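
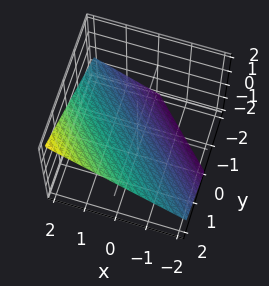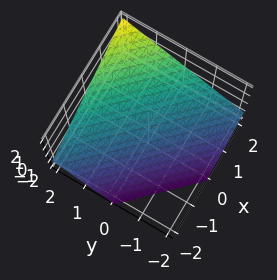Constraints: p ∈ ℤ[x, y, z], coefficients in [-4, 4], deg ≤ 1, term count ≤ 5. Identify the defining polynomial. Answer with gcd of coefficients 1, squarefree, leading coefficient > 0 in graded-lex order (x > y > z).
2*x + 2*y - 3*z - 2

The degree is 1 — the surface is flat (a plane).
From the visible intercepts: one x-axis crossing is at x = 1; it crosses the y-axis at the gridline y = 1.
Assembling these constraints gives the stated polynomial.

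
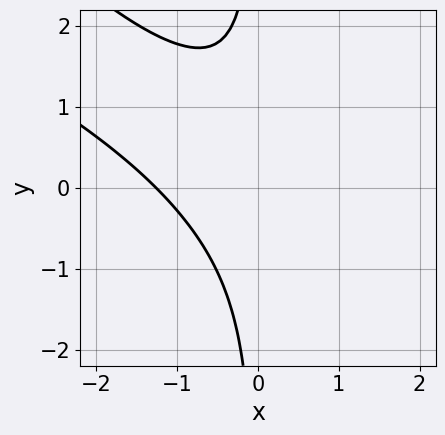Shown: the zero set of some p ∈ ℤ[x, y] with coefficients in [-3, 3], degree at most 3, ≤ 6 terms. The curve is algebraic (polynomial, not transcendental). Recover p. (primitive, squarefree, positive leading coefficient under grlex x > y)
x^3 + 3*x^2*y + 2*x*y^2 + 2

1. deg p = 3. A generic line meets the curve in up to 3 points.
2. From the visible intercepts: the curve avoids every integer y-axis point in the box.
3. Fitting integer coefficients to these (and the overall shape) gives p.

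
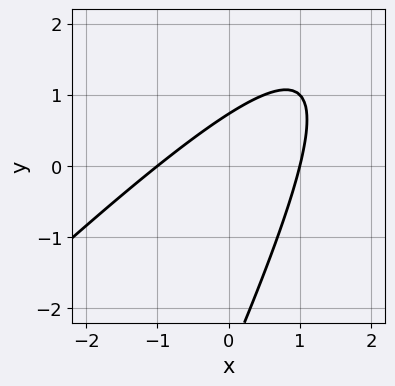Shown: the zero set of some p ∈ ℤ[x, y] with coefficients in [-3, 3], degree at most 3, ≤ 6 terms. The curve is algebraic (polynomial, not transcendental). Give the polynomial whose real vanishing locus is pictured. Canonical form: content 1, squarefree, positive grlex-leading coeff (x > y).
First, degree: a generic line meets the curve in up to 2 points, so deg p = 2.
Then, against the integer gridlines: among the integer gridlines, it crosses the x-axis at x ∈ {-1, 1}.
Finally, matching integer coefficients to the picture gives p.

2*x^2 - 3*x*y + y^2 + 2*y - 2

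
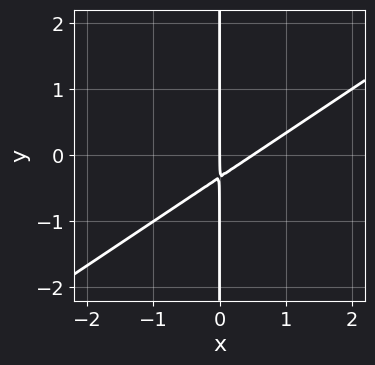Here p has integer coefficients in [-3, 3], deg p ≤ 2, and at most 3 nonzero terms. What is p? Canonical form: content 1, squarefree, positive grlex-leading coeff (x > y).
The degree is 2 — a generic line meets the curve in up to 2 points.
Reading off the gridlines: it meets the x-axis at x = 0 (among the integer gridlines); every point of the y-axis in the box is on the curve.
Fitting integer coefficients to these (and the overall shape) gives p.

2*x^2 - 3*x*y - x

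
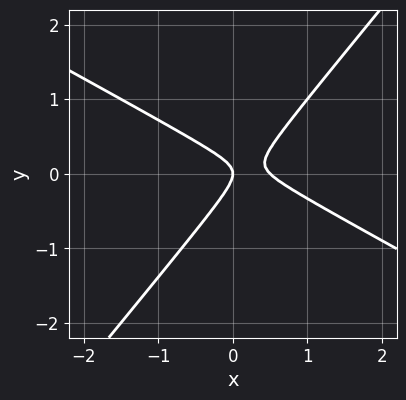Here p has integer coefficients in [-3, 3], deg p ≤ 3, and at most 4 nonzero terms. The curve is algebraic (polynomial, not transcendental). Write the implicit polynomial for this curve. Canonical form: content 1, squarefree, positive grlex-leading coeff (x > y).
2*x^2 + 2*x*y - 3*y^2 - x

(a) The degree is 2 — the shape is more complex than any degree-1 curve.
(b) Checking where it meets the axes: one y-axis crossing is at y = 0; it meets the x-axis at x = 0 (among the integer gridlines).
(c) These observations pin down the coefficients.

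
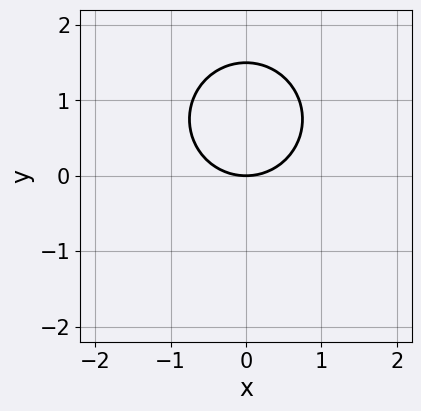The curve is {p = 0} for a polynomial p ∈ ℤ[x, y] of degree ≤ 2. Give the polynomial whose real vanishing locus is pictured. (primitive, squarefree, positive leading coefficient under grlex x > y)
2*x^2 + 2*y^2 - 3*y

First, the degree is 2 — the shape is more complex than any degree-1 curve.
Next, symmetries: mirror symmetry x ↦ −x ⇒ only even powers of x.
Then, from the visible intercepts: it meets the x-axis at x = 0 (among the integer gridlines); it crosses the y-axis at the gridline y = 0.
Finally, the integer polynomial consistent with all of this is the stated p.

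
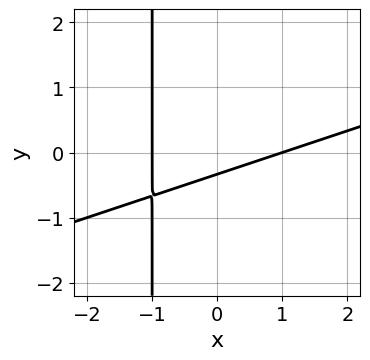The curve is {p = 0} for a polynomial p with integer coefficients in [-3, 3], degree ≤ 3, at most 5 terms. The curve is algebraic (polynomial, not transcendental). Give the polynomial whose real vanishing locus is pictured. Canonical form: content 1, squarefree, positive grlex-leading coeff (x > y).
x^2 - 3*x*y - 3*y - 1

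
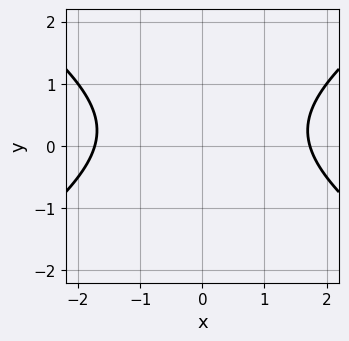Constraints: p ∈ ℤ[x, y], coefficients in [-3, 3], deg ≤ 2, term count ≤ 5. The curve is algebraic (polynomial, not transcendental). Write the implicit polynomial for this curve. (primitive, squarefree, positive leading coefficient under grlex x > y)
x^2 - 2*y^2 + y - 3

First, the degree is 2 — the shape is more complex than any degree-1 curve.
Next, symmetries: mirror symmetry x ↦ −x ⇒ only even powers of x.
Then, checking where it meets the axes: the curve avoids every integer y-axis point in the box.
Finally, the integer polynomial consistent with all of this is the stated p.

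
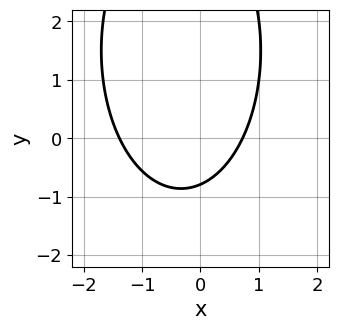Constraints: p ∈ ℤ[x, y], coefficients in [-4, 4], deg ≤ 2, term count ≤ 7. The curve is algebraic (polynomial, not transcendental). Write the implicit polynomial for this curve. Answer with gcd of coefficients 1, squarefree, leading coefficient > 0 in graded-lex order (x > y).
(a) deg p = 2.
(b) Putting this together gives p.

3*x^2 + y^2 + 2*x - 3*y - 3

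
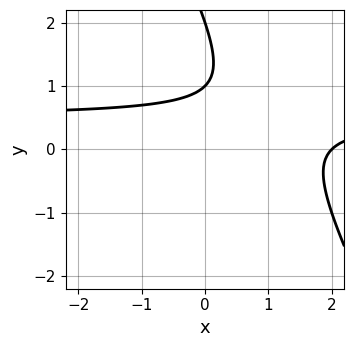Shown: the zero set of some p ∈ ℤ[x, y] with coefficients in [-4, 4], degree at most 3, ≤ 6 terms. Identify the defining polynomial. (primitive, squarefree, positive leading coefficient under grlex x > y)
The degree is 2 — the shape is more complex than any degree-1 curve.
Against the integer gridlines: among the integer gridlines, it crosses the y-axis at y ∈ {1, 2}; one x-axis crossing is at x = 2.
The integer polynomial consistent with all of this is the stated p.

2*x*y + y^2 - x - 3*y + 2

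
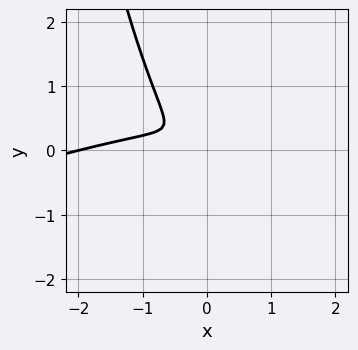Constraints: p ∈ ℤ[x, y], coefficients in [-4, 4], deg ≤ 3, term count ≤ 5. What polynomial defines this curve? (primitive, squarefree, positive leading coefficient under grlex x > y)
(a) Degree: the shape is more complex than any degree-2 curve, so deg p = 3.
(b) From the axis intercepts and sections: it crosses the x-axis at the gridline x = -2.
(c) These observations pin down the coefficients.

x^3 - 3*x^2*y + 2*x^2 + 2*x*y + 3*y^2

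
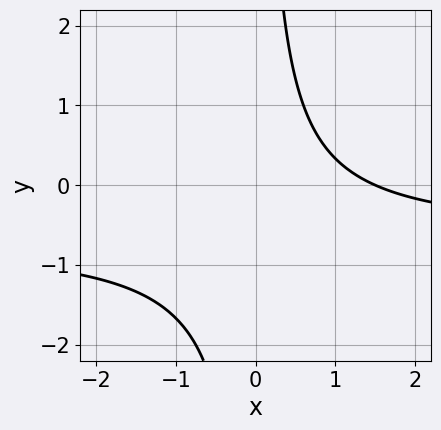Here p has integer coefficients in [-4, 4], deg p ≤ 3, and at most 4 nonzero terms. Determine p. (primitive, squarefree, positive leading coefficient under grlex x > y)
3*x*y + 2*x - 3

First, degree: a generic line meets the curve in up to 2 points, so deg p = 2.
Then, observable constraints: no y-intercept at any integer in the box.
Finally, the integer polynomial consistent with all of this is the stated p.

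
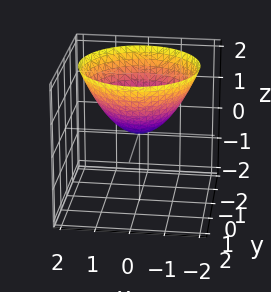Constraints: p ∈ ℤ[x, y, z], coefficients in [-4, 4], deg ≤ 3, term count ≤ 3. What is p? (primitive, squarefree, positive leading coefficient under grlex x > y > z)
2*x^2 + 2*y^2 - 3*z

1. Degree: a paraboloid; a quadric, so deg p = 2.
2. Symmetries: every cross-section ⟂ z is a circle, so x, y appear only via x² + y².
3. From the visible intercepts: it meets the y-axis at y = 0 (among the integer gridlines); it crosses the z-axis at the gridline z = 0; one x-axis crossing is at x = 0.
4. Fitting integer coefficients to these (and the overall shape) gives p.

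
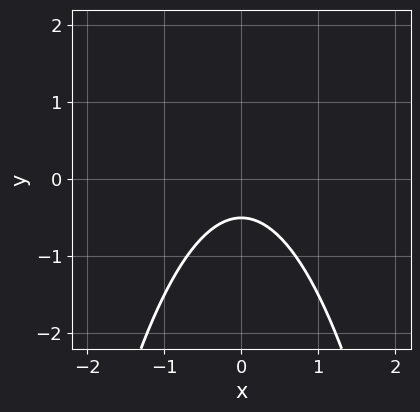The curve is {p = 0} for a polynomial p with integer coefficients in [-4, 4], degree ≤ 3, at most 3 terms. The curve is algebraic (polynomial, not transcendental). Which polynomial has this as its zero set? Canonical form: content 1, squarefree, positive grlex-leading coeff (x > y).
2*x^2 + 2*y + 1

First, degree: no degree-1 curve has this shape, so deg p = 2.
Then, symmetries: it's symmetric under x → −x, forcing even powers of x.
Next, against the integer gridlines: no x-intercept at any integer in the box.
Finally, these observations pin down the coefficients.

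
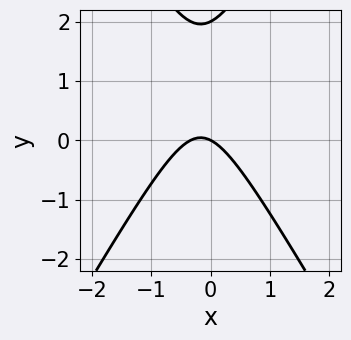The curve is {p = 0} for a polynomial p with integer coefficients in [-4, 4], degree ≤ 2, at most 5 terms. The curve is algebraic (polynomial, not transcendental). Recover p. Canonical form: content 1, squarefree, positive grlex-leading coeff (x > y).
1. The degree is 2 — the shape is more complex than any degree-1 curve.
2. From the visible intercepts: it crosses the x-axis at the gridline x = 0; the y-axis gridline crossings are at y ∈ {0, 2}.
3. Matching integer coefficients to the picture gives p.

3*x^2 - y^2 + x + 2*y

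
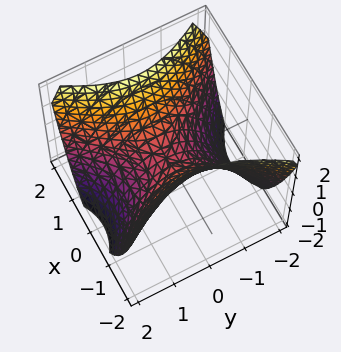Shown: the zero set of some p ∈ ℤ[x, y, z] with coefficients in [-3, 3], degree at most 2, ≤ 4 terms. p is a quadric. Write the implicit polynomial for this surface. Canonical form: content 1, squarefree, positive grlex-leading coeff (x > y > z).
3*x^2 - 2*y^2 - 3*z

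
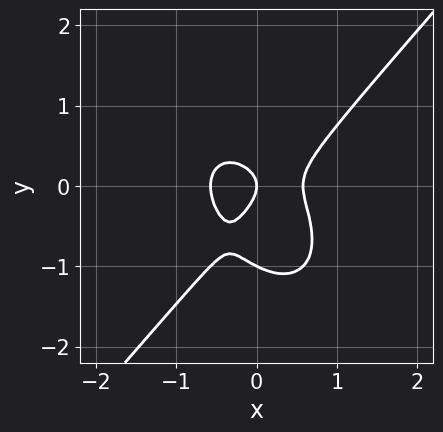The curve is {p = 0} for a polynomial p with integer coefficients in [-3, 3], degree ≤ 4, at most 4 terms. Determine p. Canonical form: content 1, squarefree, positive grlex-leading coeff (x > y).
First, deg p = 3. The shape is more complex than any degree-2 curve.
Then, from the axis intercepts and sections: among the integer gridlines, it crosses the y-axis at y ∈ {-1, 0}; it meets the x-axis at x = 0 (among the integer gridlines).
Finally, together with the visible shape, these determine p as stated.

3*x^3 - 2*y^3 - 2*y^2 - x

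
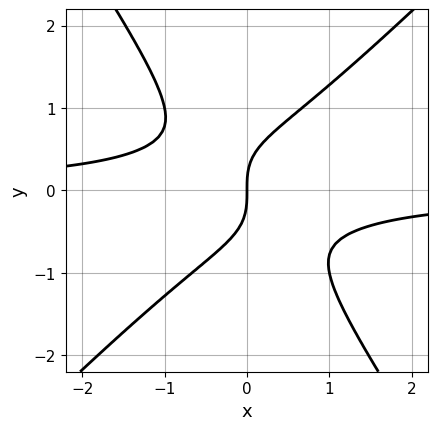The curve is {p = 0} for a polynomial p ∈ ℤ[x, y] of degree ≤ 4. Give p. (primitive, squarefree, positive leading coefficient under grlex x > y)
1. deg p = 3.
2. Reading off the gridlines: it meets the x-axis at x = 0 (among the integer gridlines); it meets the y-axis at y = 0 (among the integer gridlines).
3. Fitting integer coefficients to these (and the overall shape) gives p.

3*x^2*y - x*y^2 - 2*y^3 + 2*x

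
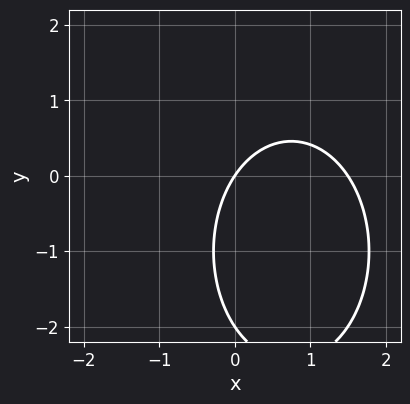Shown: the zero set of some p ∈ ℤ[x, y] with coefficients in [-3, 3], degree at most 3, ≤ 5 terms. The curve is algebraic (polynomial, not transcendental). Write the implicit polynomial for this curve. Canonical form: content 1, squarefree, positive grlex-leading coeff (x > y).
(a) The degree is 2 — the shape is more complex than any degree-1 curve.
(b) Against the integer gridlines: among the integer gridlines, it crosses the y-axis at y ∈ {-2, 0}; one x-axis crossing is at x = 0.
(c) Solving for integer coefficients yields p as stated.

2*x^2 + y^2 - 3*x + 2*y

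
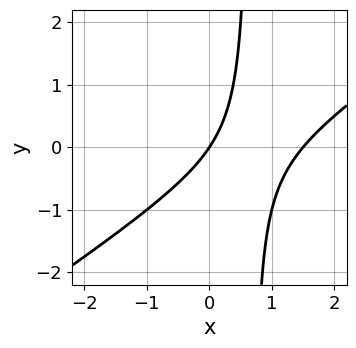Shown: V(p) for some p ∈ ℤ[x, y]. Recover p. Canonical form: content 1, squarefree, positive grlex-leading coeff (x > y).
2*x^2 - 3*x*y - 3*x + 2*y

1. The degree is 2 — the shape is more complex than any degree-1 curve.
2. Against the integer gridlines: it crosses the x-axis at the gridline x = 0; it crosses the y-axis at the gridline y = 0.
3. Together with the visible shape, these determine p as stated.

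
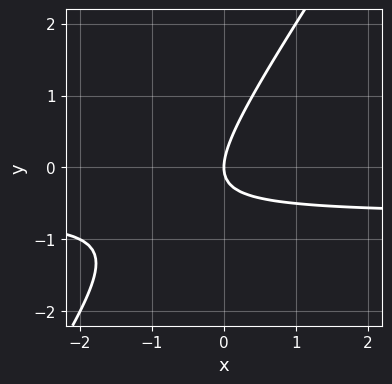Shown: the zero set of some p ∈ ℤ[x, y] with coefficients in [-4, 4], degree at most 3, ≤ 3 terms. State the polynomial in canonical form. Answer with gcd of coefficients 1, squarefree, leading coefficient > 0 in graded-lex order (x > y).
(a) deg p = 2. No degree-1 curve has this shape.
(b) Against the integer gridlines: one y-axis crossing is at y = 0; it meets the x-axis at x = 0 (among the integer gridlines).
(c) Putting this together gives p.

3*x*y - 2*y^2 + 2*x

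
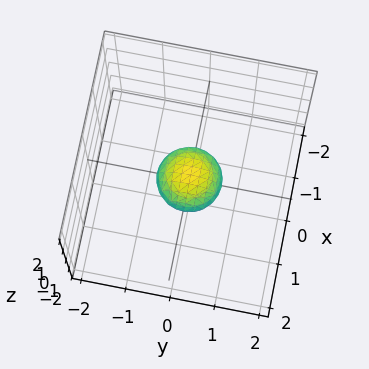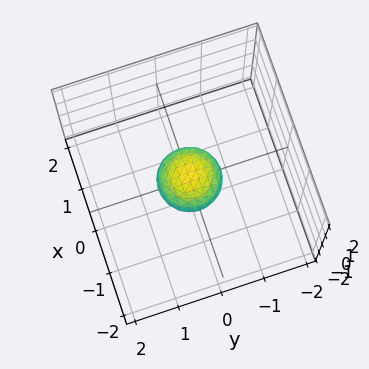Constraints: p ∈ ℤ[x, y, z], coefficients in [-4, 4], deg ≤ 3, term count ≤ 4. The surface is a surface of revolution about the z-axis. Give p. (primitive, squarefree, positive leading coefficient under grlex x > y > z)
(a) deg p = 2. No degree-1 surface has this shape.
(b) Symmetries: the z-axis is an axis of rotation, so x and y enter only as x² + y².
(c) Checking where it meets the axes: a circular section at z = 0 has radius between 0 and 1.
(d) Putting this together gives p.

2*x^2 + 2*y^2 + 3*z^2 - 1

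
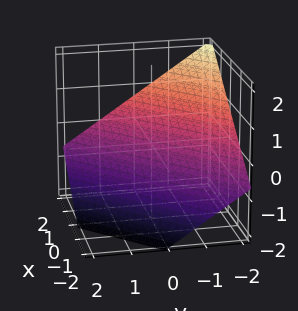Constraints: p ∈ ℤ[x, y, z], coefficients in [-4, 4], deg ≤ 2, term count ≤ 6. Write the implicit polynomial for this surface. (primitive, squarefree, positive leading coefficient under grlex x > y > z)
2*x - 2*y - 3*z - 2

(a) The degree is 1 — every cross-section is a straight line — this is a plane.
(b) Checking where it meets the axes: one x-axis crossing is at x = 1; one y-axis crossing is at y = -1.
(c) Fitting integer coefficients to these (and the overall shape) gives p.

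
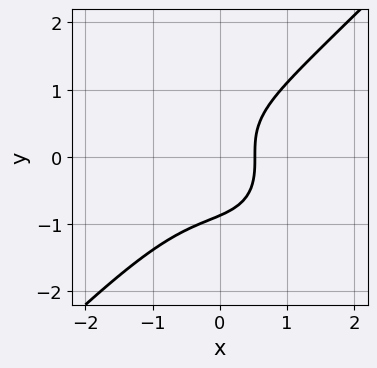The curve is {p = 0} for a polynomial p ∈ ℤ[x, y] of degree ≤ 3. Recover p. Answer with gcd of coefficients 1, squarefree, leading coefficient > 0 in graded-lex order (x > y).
3*x^3 - 3*y^3 + 3*x - 2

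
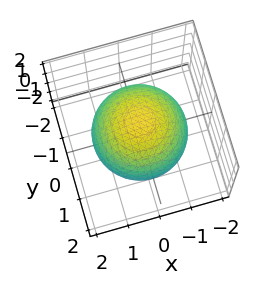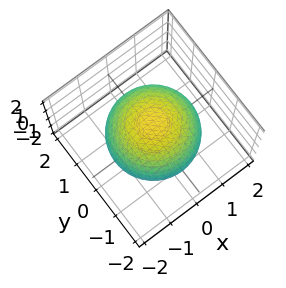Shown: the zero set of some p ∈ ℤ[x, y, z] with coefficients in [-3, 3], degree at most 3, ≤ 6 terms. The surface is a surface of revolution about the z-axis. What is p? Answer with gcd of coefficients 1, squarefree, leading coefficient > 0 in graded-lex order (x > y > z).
1. deg p = 2.
2. Symmetries: rotational symmetry about the z-axis ⇒ p depends on x, y only through x² + y².
3. Reading off the gridlines: a circular section at z = -1 has radius exactly 1.
4. The integer polynomial consistent with all of this is the stated p.

x^2 + y^2 + z^2 - 2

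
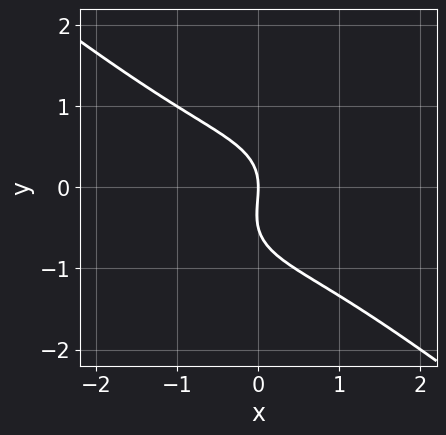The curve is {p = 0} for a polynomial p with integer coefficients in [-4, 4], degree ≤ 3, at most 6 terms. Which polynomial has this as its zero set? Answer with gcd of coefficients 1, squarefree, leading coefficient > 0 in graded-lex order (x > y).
x^3 + 2*y^3 + y^2 + 2*x

deg p = 3. The shape is more complex than any degree-2 curve.
Observable constraints: one y-axis crossing is at y = 0; one x-axis crossing is at x = 0.
The integer polynomial consistent with all of this is the stated p.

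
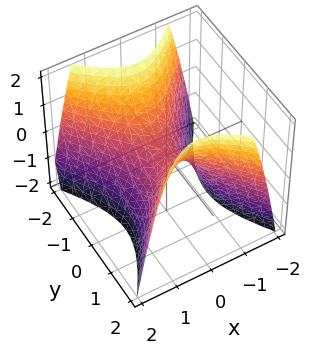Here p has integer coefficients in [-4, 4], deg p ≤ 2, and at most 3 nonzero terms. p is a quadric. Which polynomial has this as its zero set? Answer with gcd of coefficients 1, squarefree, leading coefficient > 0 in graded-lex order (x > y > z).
3*x^2 - 2*y^2 + 2*z

1. The degree is 2 — a saddle surface; a quadric.
2. Symmetries: mirror symmetry x ↦ −x ⇒ only even powers of x; mirror symmetry y ↦ −y ⇒ only even powers of y.
3. Observable constraints: it meets the x-axis at x = 0 (among the integer gridlines); one z-axis crossing is at z = 0.
4. Fitting integer coefficients to these (and the overall shape) gives p.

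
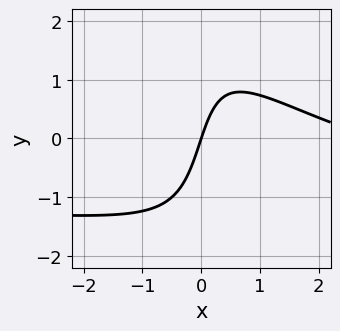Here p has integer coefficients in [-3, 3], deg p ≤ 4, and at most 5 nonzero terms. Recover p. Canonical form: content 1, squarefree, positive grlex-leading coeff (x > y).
x^2*y + x*y^2 + x^2 - 3*x + y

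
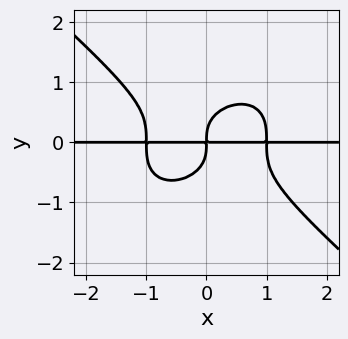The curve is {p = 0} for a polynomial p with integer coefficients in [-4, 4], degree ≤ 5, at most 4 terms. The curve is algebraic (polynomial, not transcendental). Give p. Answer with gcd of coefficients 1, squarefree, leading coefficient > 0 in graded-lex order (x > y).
2*x^3*y + 3*y^4 - 2*x*y

deg p = 4. The shape is more complex than any degree-3 curve.
Against the integer gridlines: every point of the x-axis in the box is on the curve.
Assembling these constraints gives the stated polynomial.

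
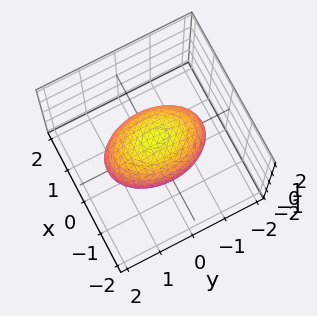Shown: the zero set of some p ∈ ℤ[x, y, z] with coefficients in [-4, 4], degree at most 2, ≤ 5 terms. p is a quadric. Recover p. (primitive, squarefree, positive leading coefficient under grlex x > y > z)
2*x^2 + y^2 + 2*z^2 - 2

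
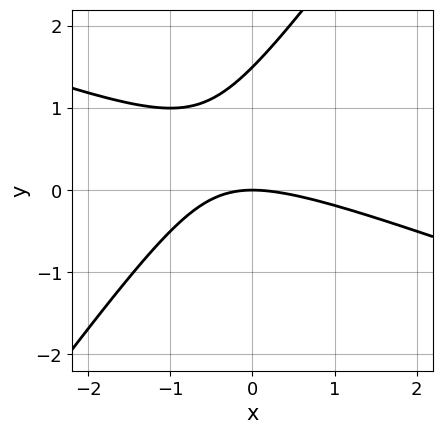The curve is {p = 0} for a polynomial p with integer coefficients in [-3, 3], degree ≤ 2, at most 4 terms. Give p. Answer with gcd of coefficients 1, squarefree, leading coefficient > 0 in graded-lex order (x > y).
(a) The degree is 2 — the shape is more complex than any degree-1 curve.
(b) From the axis intercepts and sections: it crosses the x-axis at the gridline x = 0; it crosses the y-axis at the gridline y = 0.
(c) Fitting integer coefficients to these (and the overall shape) gives p.

x^2 + 2*x*y - 2*y^2 + 3*y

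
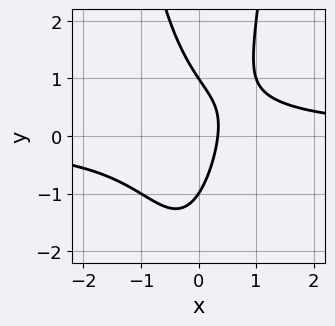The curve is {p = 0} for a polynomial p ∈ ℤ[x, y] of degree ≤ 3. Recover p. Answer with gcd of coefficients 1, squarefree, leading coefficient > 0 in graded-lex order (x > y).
deg p = 3. No degree-2 curve has this shape.
Checking where it meets the axes: among the integer gridlines, it crosses the y-axis at y ∈ {-1, 1}.
Fitting integer coefficients to these (and the overall shape) gives p.

3*x^2*y - y^2 - 3*x + 1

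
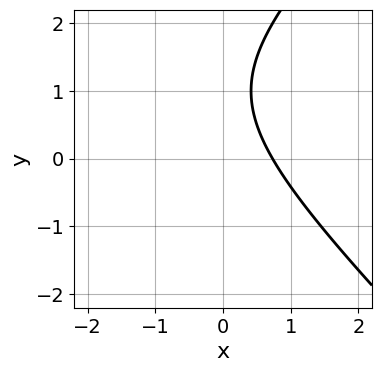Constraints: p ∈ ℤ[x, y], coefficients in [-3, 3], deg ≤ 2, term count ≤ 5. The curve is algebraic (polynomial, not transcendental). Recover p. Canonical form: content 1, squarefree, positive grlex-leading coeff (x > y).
x^2 - y^2 + 2*x + 2*y - 2

(a) deg p = 2. The shape is more complex than any degree-1 curve.
(b) Reading off the gridlines: the curve avoids every integer y-axis point in the box.
(c) Together with the visible shape, these determine p as stated.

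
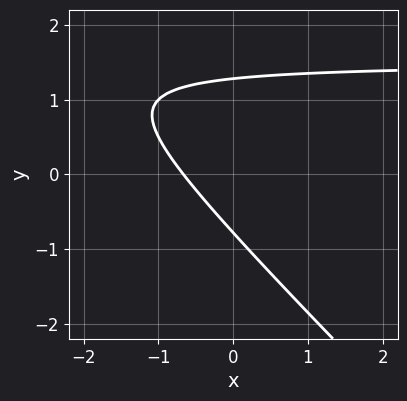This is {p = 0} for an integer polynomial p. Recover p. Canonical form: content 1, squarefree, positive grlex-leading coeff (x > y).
Degree: the shape is more complex than any degree-1 curve, so deg p = 2.
Matching integer coefficients to the picture gives p.

2*x*y + 2*y^2 - 3*x - y - 2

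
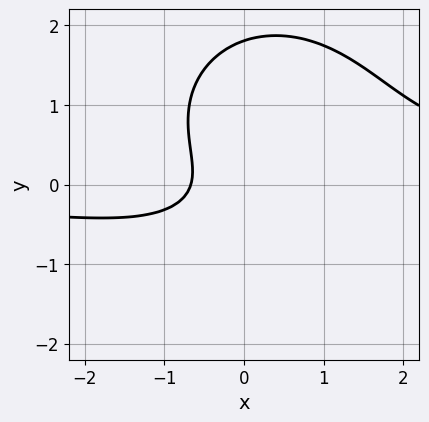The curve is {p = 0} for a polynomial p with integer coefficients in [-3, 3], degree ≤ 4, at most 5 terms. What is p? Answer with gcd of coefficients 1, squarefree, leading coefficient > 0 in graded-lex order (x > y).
2*x^2*y + 2*y^3 - 3*y^2 - 3*x - 2

1. Degree: a generic line meets the curve in up to 3 points, so deg p = 3.
2. Solving for integer coefficients yields p as stated.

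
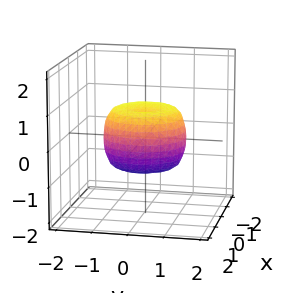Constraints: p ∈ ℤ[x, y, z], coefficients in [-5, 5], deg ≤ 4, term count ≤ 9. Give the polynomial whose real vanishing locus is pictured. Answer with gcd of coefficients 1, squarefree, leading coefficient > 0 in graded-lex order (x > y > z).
2*x^4 + 4*x^2*y^2 + 2*y^4 - 2*x^2 - 2*y^2 + 2*z^2 - 1

(a) Degree: no degree-3 surface has this shape, so deg p = 4.
(b) Symmetries: rotational symmetry about the z-axis ⇒ p depends on x, y only through x² + y².
(c) From the axis intercepts and sections: a circular section at z = 0 has radius between 1 and 2.
(d) Fitting integer coefficients to these (and the overall shape) gives p.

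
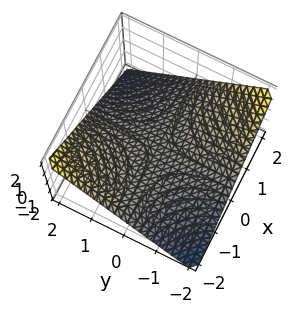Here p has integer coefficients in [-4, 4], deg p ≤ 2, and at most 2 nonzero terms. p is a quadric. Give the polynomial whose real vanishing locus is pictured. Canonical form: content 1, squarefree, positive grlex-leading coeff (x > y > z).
x*y + 2*z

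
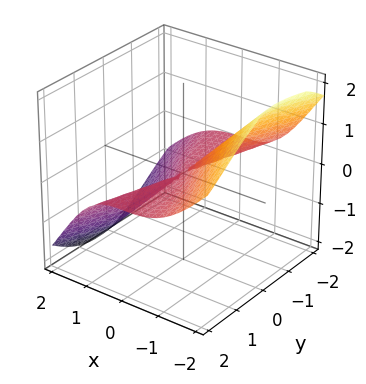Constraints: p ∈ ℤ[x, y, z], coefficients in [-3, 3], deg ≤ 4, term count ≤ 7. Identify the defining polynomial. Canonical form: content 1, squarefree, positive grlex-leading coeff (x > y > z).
2*x^3 + x^2*z - x*y*z + 2*y^2*z + z^3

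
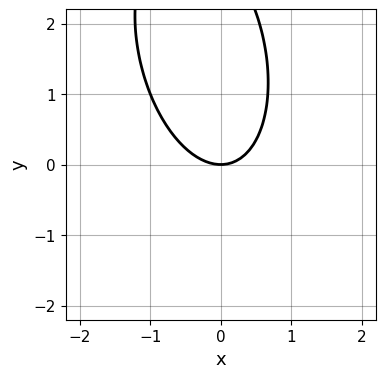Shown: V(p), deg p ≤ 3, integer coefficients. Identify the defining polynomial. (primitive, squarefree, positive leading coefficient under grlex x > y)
The degree is 2 — no degree-1 curve has this shape.
Against the integer gridlines: one y-axis crossing is at y = 0; it meets the x-axis at x = 0 (among the integer gridlines).
Fitting integer coefficients to these (and the overall shape) gives p.

3*x^2 + x*y + y^2 - 3*y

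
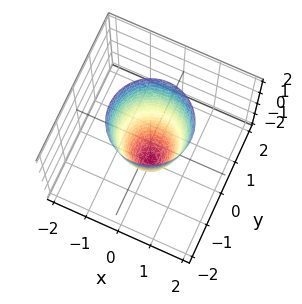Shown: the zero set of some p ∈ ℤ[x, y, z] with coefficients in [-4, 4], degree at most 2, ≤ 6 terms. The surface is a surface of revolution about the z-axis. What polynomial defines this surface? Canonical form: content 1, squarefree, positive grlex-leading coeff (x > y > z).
3*x^2 + 3*y^2 - z - 2

(a) deg p = 2. A generic line meets the surface in up to 2 points.
(b) Symmetry: the z-axis is an axis of rotation, so x and y enter only as x² + y².
(c) Observable constraints: it meets the z-axis at z = -2 (among the integer gridlines); a circular section at z = 0 has radius between 0 and 1.
(d) Together with the visible shape, these determine p as stated.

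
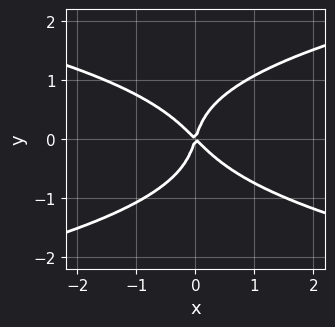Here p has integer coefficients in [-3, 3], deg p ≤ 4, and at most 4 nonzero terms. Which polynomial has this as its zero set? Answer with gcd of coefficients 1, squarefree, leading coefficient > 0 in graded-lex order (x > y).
3*y^4 - 3*x^2 - 2*x*y + y^2

(a) deg p = 4. The shape is more complex than any degree-3 curve.
(b) From the visible intercepts: it meets the x-axis at x = 0 (among the integer gridlines); one y-axis crossing is at y = 0.
(c) The integer polynomial consistent with all of this is the stated p.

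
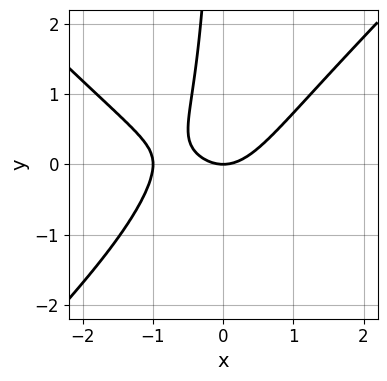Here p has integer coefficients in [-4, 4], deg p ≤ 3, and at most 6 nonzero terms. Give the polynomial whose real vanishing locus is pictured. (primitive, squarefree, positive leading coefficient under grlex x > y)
x^3 - x*y^2 + x^2 - x*y - y

(a) Degree: no degree-2 curve has this shape, so deg p = 3.
(b) From the visible intercepts: among the integer gridlines, it crosses the x-axis at x ∈ {-1, 0}; it crosses the y-axis at the gridline y = 0.
(c) Together with the visible shape, these determine p as stated.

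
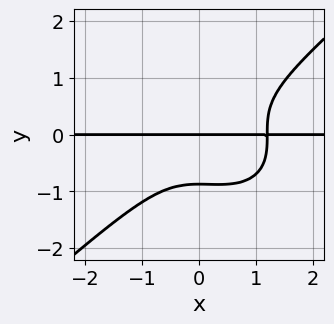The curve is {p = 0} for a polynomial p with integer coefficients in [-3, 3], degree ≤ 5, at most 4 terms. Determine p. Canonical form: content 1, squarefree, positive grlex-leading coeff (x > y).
1. deg p = 4. The shape is more complex than any degree-3 curve.
2. Observable constraints: it meets the y-axis at y = 0 (among the integer gridlines); every point of the x-axis in the box is on the curve.
3. The integer polynomial consistent with all of this is the stated p.

2*x^3*y - 3*y^4 - x^2*y - 2*y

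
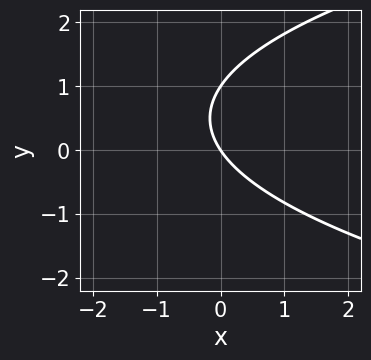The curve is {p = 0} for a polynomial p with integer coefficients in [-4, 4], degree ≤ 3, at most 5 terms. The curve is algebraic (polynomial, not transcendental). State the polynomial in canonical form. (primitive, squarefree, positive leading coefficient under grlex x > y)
2*y^2 - 3*x - 2*y

deg p = 2. No degree-1 curve has this shape.
Checking where it meets the axes: the y-axis gridline crossings are at y ∈ {0, 1}; one x-axis crossing is at x = 0.
Matching integer coefficients to the picture gives p.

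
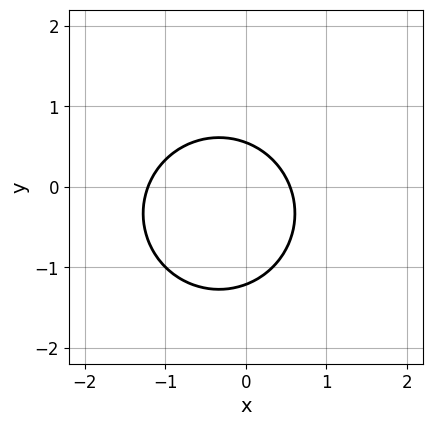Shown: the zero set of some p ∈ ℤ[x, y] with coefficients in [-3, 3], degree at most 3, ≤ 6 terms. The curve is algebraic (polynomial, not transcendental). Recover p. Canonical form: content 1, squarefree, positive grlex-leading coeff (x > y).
3*x^2 + 3*y^2 + 2*x + 2*y - 2

(a) deg p = 2.
(b) Solving for integer coefficients yields p as stated.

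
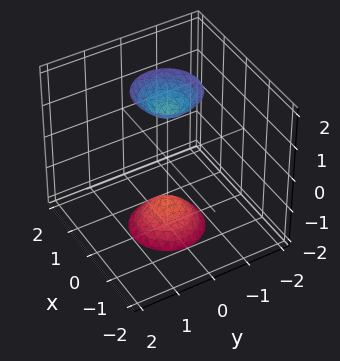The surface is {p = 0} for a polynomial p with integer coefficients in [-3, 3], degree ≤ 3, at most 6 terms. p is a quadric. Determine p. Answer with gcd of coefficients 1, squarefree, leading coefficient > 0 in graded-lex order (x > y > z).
3*x^2 + 3*y^2 - z^2 + 2

There are 2 components.
The degree is 2 — two sheets facing apart; a quadric.
Symmetries: the z ↦ −z reflection is a symmetry, so z appears only in even powers; the z-axis is an axis of rotation, so x and y enter only as x² + y².
Checking where it meets the axes: a circular section at z = -2 has radius between 0 and 1; it misses every integer gridline on the x-axis; no y-intercept at any integer in the box.
Fitting integer coefficients to these (and the overall shape) gives p.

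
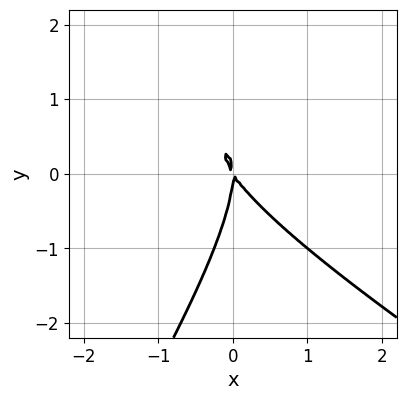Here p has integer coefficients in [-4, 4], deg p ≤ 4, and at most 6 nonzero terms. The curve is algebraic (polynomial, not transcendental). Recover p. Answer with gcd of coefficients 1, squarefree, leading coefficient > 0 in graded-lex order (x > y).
(a) deg p = 3. A generic line meets the curve in up to 3 points.
(b) Against the integer gridlines: it meets the x-axis at x = 0 (among the integer gridlines); it meets the y-axis at y = 0 (among the integer gridlines).
(c) Assembling these constraints gives the stated polynomial.

x^2*y + x*y^2 - y^3 - 3*x^2 - 2*x*y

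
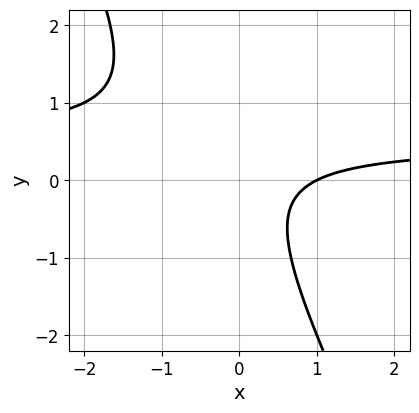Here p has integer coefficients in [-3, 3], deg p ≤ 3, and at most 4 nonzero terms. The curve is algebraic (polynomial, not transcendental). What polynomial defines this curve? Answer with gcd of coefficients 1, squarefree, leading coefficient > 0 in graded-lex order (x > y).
2*x*y + y^2 - x + 1

1. deg p = 2.
2. From the visible intercepts: it crosses the x-axis at the gridline x = 1; no y-intercept at any integer in the box.
3. Assembling these constraints gives the stated polynomial.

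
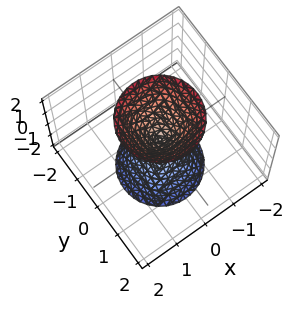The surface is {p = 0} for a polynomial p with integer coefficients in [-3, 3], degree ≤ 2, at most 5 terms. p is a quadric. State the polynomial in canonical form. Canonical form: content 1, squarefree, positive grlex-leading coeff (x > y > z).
3*x^2 + 3*y^2 - z^2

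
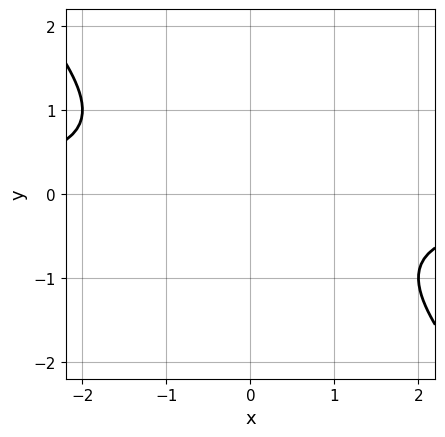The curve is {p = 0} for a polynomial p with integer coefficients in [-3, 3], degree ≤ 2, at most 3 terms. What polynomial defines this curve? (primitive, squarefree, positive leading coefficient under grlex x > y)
x*y + y^2 + 1

1. deg p = 2. The shape is more complex than any degree-1 curve.
2. Checking where it meets the axes: the curve avoids every integer y-axis point in the box; it misses every integer gridline on the x-axis.
3. Putting this together gives p.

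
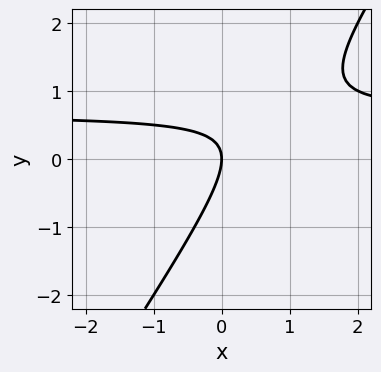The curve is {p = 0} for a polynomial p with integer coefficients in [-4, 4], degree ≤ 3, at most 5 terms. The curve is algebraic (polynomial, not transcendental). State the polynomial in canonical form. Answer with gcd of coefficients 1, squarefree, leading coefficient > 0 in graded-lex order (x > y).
3*x*y - 2*y^2 - 2*x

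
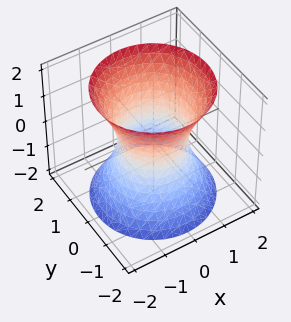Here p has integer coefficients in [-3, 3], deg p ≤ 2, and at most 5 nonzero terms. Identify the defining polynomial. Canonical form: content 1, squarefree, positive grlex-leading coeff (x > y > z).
2*x^2 + 2*y^2 - z^2 - 2

First, the degree is 2 — a generic line meets the surface in up to 2 points.
Next, symmetries: rotational symmetry about the z-axis ⇒ p depends on x, y only through x² + y².
Then, observable constraints: the x-axis gridline crossings are at x ∈ {-1, 1}; no z-intercept at any integer in the box; the y-axis gridline crossings are at y ∈ {-1, 1}; a circular section at z = 0 has radius exactly 1.
Finally, matching integer coefficients to the picture gives p.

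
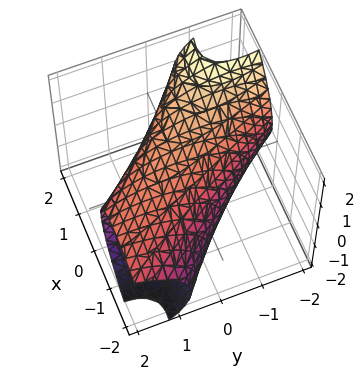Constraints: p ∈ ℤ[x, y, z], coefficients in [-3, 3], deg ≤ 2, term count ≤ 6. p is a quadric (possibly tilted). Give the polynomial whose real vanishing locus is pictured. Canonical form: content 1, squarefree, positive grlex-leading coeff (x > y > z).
The degree is 2 — a generic line meets the surface in up to 2 points.
Matching integer coefficients to the picture gives p.

2*x^2 + 3*x*y - 2*x*z + y^2 + 2*z^2 - 3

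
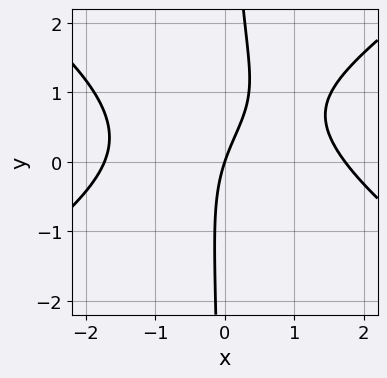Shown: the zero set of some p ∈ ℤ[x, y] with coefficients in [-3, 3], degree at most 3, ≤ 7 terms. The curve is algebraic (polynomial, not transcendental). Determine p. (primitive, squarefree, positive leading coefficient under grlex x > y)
x^3 - 2*x*y^2 + 2*x*y - 3*x + y

First, the degree is 3 — the shape is more complex than any degree-2 curve.
Next, from the visible intercepts: it meets the y-axis at y = 0 (among the integer gridlines); one x-axis crossing is at x = 0.
Finally, fitting integer coefficients to these (and the overall shape) gives p.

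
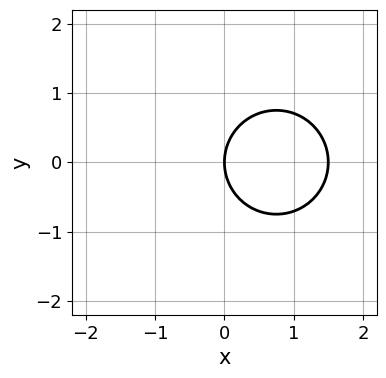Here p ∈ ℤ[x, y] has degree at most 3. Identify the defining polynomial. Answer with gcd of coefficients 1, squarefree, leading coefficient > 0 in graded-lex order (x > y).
2*x^2 + 2*y^2 - 3*x

1. deg p = 2. The shape is more complex than any degree-1 curve.
2. Symmetries: mirror symmetry y ↦ −y ⇒ only even powers of y.
3. From the axis intercepts and sections: it crosses the y-axis at the gridline y = 0; it crosses the x-axis at the gridline x = 0.
4. These observations pin down the coefficients.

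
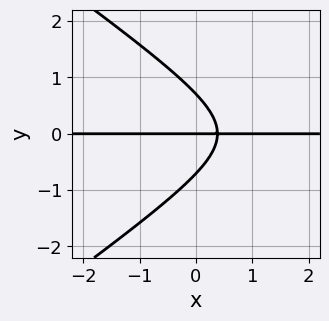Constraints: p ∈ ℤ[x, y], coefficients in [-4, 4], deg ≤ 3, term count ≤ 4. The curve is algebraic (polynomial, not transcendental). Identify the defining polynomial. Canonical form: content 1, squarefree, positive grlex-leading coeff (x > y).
x^2*y - 2*y^3 - 3*x*y + y

1. deg p = 3. The shape is more complex than any degree-2 curve.
2. From the visible intercepts: the visible x-axis segment lies entirely on the curve; one y-axis crossing is at y = 0.
3. Matching integer coefficients to the picture gives p.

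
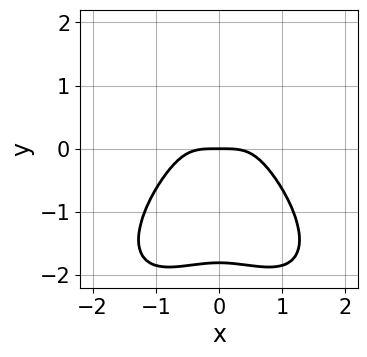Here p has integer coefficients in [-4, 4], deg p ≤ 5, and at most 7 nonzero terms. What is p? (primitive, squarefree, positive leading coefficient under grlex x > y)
3*x^4 + 2*y^4 + 2*x^2*y + 3*y^3 + 2*y

1. The degree is 4 — the shape is more complex than any degree-3 curve.
2. Symmetries: it's symmetric under x → −x, forcing even powers of x.
3. From the axis intercepts and sections: it meets the y-axis at y = 0 (among the integer gridlines); it crosses the x-axis at the gridline x = 0.
4. Matching integer coefficients to the picture gives p.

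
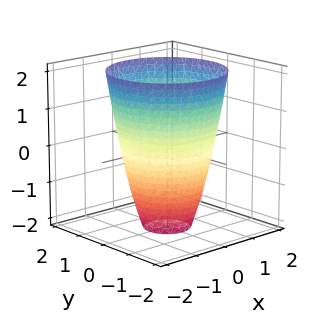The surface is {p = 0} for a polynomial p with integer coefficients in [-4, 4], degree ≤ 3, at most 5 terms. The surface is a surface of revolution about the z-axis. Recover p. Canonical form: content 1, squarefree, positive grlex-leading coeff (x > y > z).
2*x^2 + 2*y^2 - z - 3

First, degree: no degree-1 surface has this shape, so deg p = 2.
Then, symmetries: rotational symmetry about the z-axis ⇒ p depends on x, y only through x² + y².
Next, reading off the gridlines: a circular section at z = 2 has radius between 1 and 2; no z-intercept at any integer in the box.
Finally, putting this together gives p.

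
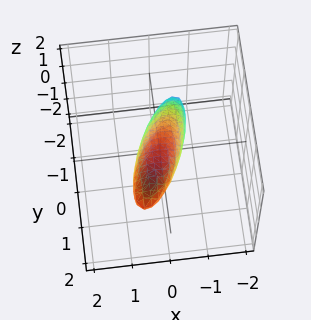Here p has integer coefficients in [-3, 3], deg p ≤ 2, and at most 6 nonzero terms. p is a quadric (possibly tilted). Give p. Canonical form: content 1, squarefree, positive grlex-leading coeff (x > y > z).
First, the degree is 2 — a generic line meets the surface in up to 2 points.
Next, checking where it meets the axes: the y-axis gridline crossings are at y ∈ {-1, 1}.
Finally, putting this together gives p.

3*x^2 - 2*x*y + y^2 - 2*y*z + 3*z^2 - 1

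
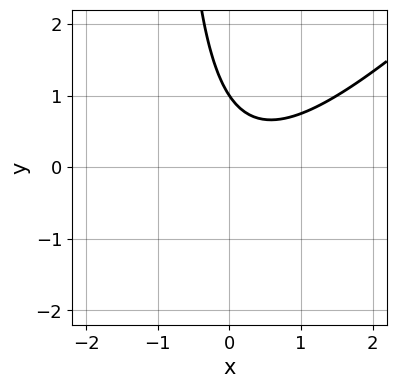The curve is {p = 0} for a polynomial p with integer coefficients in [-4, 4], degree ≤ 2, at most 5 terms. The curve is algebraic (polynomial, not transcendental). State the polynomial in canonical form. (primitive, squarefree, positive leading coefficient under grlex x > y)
2*x^2 - 2*x*y - x - 2*y + 2

First, the degree is 2 — the shape is more complex than any degree-1 curve.
Then, checking where it meets the axes: no x-intercept at any integer in the box; one y-axis crossing is at y = 1.
Finally, solving for integer coefficients yields p as stated.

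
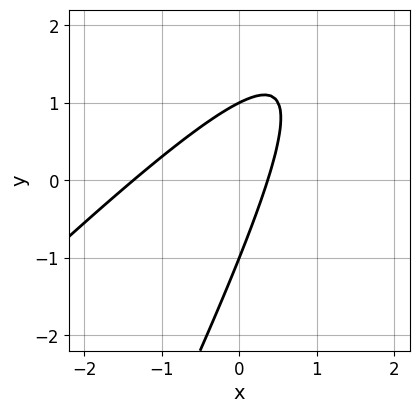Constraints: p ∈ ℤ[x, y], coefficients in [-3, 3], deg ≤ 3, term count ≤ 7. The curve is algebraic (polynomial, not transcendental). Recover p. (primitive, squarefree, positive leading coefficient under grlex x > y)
1. deg p = 2. No degree-1 curve has this shape.
2. Against the integer gridlines: the y-axis gridline crossings are at y ∈ {-1, 1}.
3. Fitting integer coefficients to these (and the overall shape) gives p.

2*x^2 - 3*x*y + y^2 + 2*x - 1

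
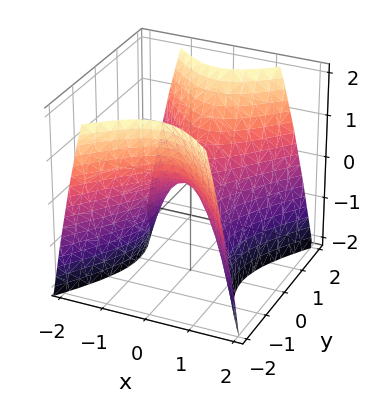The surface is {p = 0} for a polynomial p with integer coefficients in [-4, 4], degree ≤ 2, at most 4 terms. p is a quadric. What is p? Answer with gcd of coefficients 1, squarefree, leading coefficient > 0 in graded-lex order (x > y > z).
3*x^2 - 2*y^2 + 2*z

First, degree: a saddle surface; a quadric, so deg p = 2.
Then, symmetries: mirror symmetry y ↦ −y ⇒ only even powers of y; mirror symmetry x ↦ −x ⇒ only even powers of x.
Then, reading off the gridlines: it meets the x-axis at x = 0 (among the integer gridlines); it meets the z-axis at z = 0 (among the integer gridlines).
Finally, together with the visible shape, these determine p as stated.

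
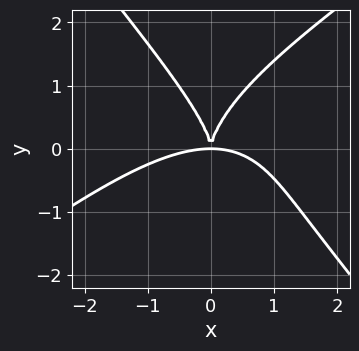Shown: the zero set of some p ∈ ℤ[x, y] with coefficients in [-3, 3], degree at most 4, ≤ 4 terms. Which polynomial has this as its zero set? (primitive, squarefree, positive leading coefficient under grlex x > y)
x^4 - x^3*y - y^4 + 3*x^2*y

1. deg p = 4. The shape is more complex than any degree-3 curve.
2. Observable constraints: it meets the x-axis at x = 0 (among the integer gridlines); it meets the y-axis at y = 0 (among the integer gridlines).
3. Matching integer coefficients to the picture gives p.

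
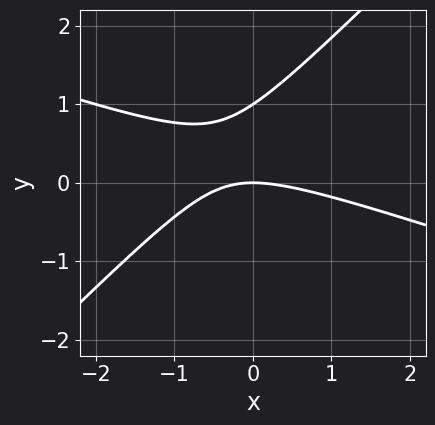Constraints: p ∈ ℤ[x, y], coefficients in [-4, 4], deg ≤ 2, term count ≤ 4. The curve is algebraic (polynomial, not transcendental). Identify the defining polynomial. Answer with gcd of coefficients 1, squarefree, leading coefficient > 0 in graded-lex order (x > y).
x^2 + 2*x*y - 3*y^2 + 3*y

1. Degree: no degree-1 curve has this shape, so deg p = 2.
2. Observable constraints: the y-axis gridline crossings are at y ∈ {0, 1}; one x-axis crossing is at x = 0.
3. These observations pin down the coefficients.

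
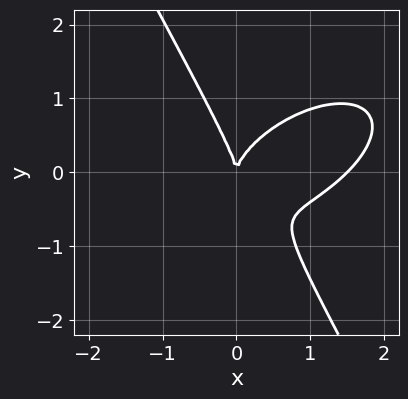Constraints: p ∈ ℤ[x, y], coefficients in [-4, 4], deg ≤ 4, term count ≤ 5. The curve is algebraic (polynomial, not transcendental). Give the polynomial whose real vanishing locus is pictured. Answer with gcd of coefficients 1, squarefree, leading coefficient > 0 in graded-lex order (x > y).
1. Degree: no degree-2 curve has this shape, so deg p = 3.
2. From the axis intercepts and sections: one x-axis crossing is at x = 0; it meets the y-axis at y = 0 (among the integer gridlines).
3. Assembling these constraints gives the stated polynomial.

2*x^3 - 2*x^2*y + 2*x*y^2 + 2*y^3 - 3*x^2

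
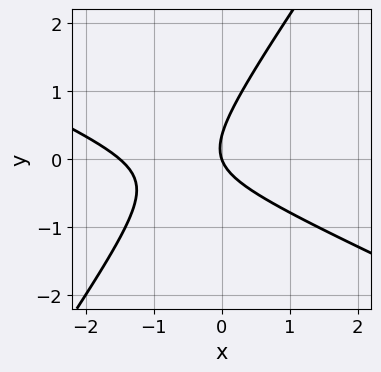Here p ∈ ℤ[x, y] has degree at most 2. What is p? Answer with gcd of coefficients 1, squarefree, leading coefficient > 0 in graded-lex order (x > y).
deg p = 2. A generic line meets the curve in up to 2 points.
Against the integer gridlines: it crosses the y-axis at the gridline y = 0; it meets the x-axis at x = 0 (among the integer gridlines).
Matching integer coefficients to the picture gives p.

2*x^2 + 3*x*y - 3*y^2 + 3*x + y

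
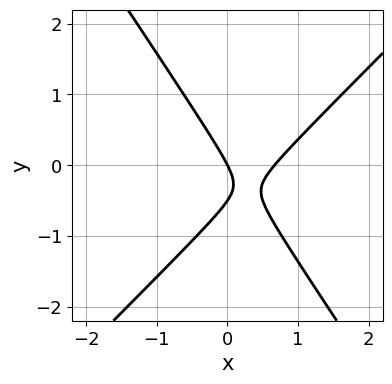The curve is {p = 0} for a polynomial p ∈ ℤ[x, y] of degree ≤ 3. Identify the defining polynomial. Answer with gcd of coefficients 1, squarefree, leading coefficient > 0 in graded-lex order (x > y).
3*x^2 - x*y - 2*y^2 - 2*x - y

First, the degree is 2 — a generic line meets the curve in up to 2 points.
Next, against the integer gridlines: one y-axis crossing is at y = 0; it crosses the x-axis at the gridline x = 0.
Finally, together with the visible shape, these determine p as stated.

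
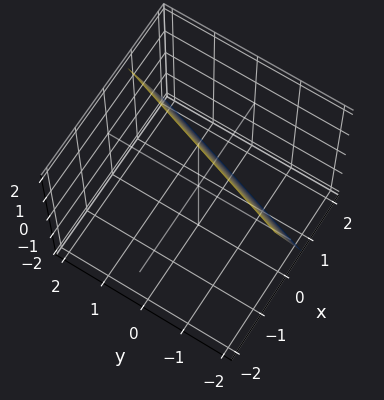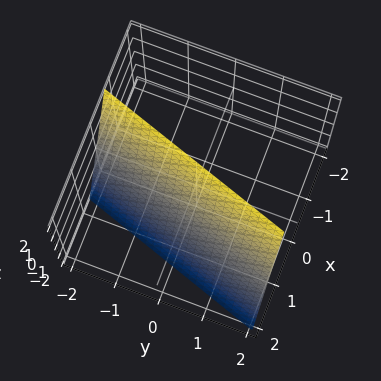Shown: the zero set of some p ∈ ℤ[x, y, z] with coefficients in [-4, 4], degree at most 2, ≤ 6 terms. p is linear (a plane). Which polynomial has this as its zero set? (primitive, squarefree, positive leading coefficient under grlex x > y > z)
(a) deg p = 1. The surface is flat (a plane).
(b) From the axis intercepts and sections: it crosses the y-axis at the gridline y = -2; one z-axis crossing is at z = 2.
(c) Fitting integer coefficients to these (and the overall shape) gives p.

3*x - y + z - 2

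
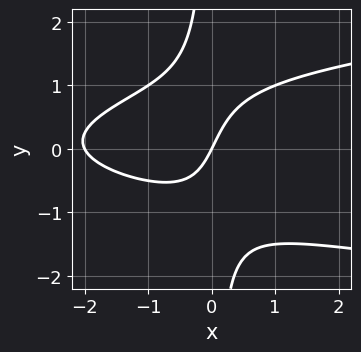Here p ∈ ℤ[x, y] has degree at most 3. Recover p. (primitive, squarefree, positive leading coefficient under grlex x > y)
1. deg p = 3.
2. From the axis intercepts and sections: it meets the y-axis at y = 0 (among the integer gridlines); the x-axis gridline crossings are at x ∈ {-2, 0}.
3. Together with the visible shape, these determine p as stated.

2*x*y^2 - x^2 - 2*x + y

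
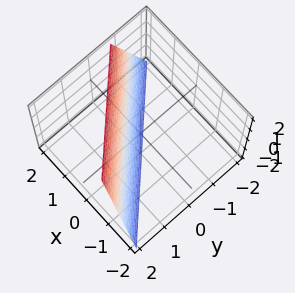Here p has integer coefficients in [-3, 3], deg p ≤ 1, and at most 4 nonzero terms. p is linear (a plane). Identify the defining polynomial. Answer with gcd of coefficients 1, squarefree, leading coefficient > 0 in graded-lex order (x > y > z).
3*x + 3*y - z - 2

(a) Degree: every cross-section is a straight line — this is a plane, so deg p = 1.
(b) Against the integer gridlines: one z-axis crossing is at z = -2.
(c) These observations pin down the coefficients.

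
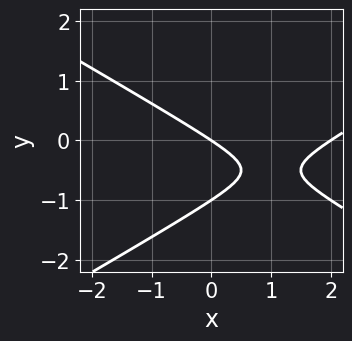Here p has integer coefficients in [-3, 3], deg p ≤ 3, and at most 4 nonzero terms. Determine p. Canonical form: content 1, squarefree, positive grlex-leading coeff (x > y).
x^2 - 3*y^2 - 2*x - 3*y

The degree is 2 — the shape is more complex than any degree-1 curve.
Checking where it meets the axes: the y-axis gridline crossings are at y ∈ {-1, 0}; among the integer gridlines, it crosses the x-axis at x ∈ {0, 2}.
These observations pin down the coefficients.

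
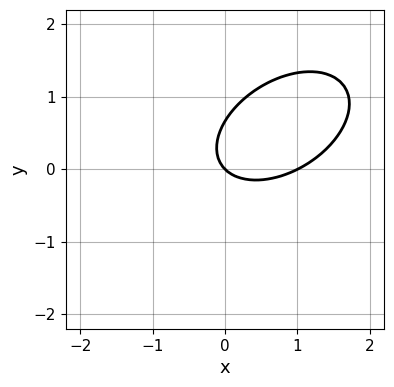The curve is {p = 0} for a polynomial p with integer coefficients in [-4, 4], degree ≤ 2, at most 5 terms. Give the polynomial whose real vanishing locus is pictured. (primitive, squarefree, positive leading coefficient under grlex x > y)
2*x^2 - 2*x*y + 3*y^2 - 2*x - 2*y

1. The degree is 2 — the shape is more complex than any degree-1 curve.
2. From the axis intercepts and sections: the x-axis gridline crossings are at x ∈ {0, 1}; it crosses the y-axis at the gridline y = 0.
3. Together with the visible shape, these determine p as stated.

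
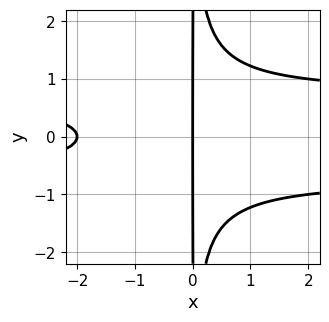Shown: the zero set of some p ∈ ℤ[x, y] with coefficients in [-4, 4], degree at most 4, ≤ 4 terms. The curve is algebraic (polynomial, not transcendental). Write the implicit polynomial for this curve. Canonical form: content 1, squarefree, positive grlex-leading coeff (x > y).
First, the degree is 4 — a generic line meets the curve in up to 4 points.
Then, symmetries: it's symmetric under y → −y, forcing even powers of y.
Then, observable constraints: every point of the y-axis in the box is on the curve; among the integer gridlines, it crosses the x-axis at x ∈ {-2, 0}.
Finally, matching integer coefficients to the picture gives p.

2*x^2*y^2 - x^2 - 2*x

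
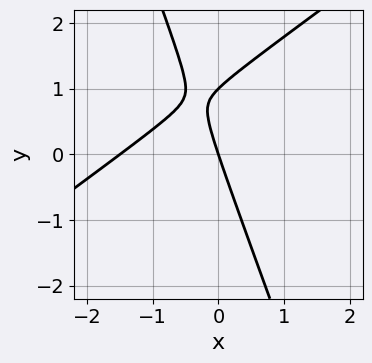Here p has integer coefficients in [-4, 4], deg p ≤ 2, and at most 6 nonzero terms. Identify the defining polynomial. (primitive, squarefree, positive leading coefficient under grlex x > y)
2*x^2 - 2*x*y - y^2 + 3*x + y

(a) deg p = 2. No degree-1 curve has this shape.
(b) Observable constraints: the y-axis gridline crossings are at y ∈ {0, 1}; one x-axis crossing is at x = 0.
(c) Together with the visible shape, these determine p as stated.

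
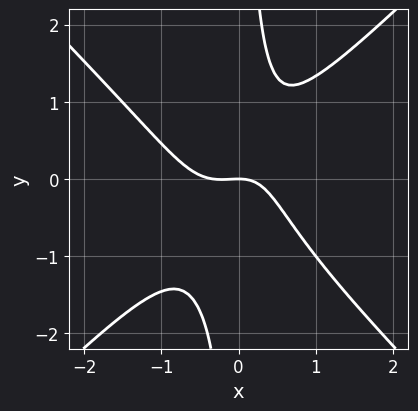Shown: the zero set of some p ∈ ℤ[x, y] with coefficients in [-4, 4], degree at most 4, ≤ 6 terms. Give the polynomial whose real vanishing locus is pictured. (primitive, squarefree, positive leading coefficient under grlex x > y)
First, the degree is 3 — a generic line meets the curve in up to 3 points.
Next, observable constraints: it crosses the x-axis at the gridline x = 0; it crosses the y-axis at the gridline y = 0.
Finally, assembling these constraints gives the stated polynomial.

3*x^3 - 3*x*y^2 + x^2 - x*y + 2*y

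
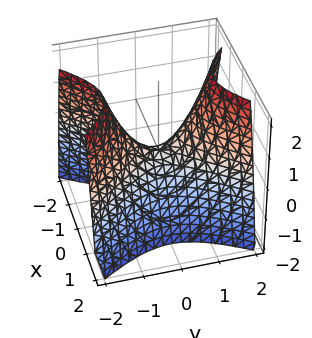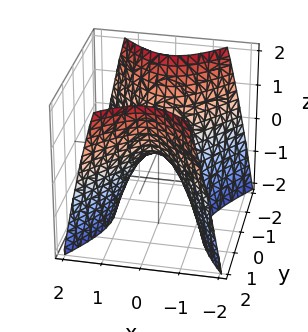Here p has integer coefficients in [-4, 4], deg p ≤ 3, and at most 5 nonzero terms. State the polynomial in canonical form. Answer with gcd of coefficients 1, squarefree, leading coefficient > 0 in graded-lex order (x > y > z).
3*x^2 - 2*y^2 + 2*z

First, degree: a saddle surface; a quadric, so deg p = 2.
Then, symmetries: mirror symmetry x ↦ −x ⇒ only even powers of x; mirror symmetry y ↦ −y ⇒ only even powers of y.
Next, checking where it meets the axes: it crosses the z-axis at the gridline z = 0; one x-axis crossing is at x = 0; one y-axis crossing is at y = 0.
Finally, together with the visible shape, these determine p as stated.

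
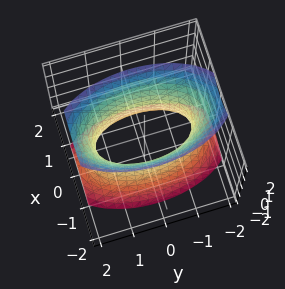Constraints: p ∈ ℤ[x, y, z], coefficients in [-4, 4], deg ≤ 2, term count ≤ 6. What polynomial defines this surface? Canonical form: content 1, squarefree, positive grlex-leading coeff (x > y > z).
3*x^2 + y^2 - z^2 - 2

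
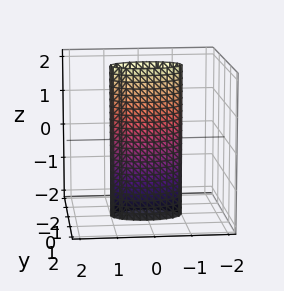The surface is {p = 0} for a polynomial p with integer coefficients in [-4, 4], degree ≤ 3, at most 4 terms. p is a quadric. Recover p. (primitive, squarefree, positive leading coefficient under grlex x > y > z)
x^2 + 3*y^2 - 1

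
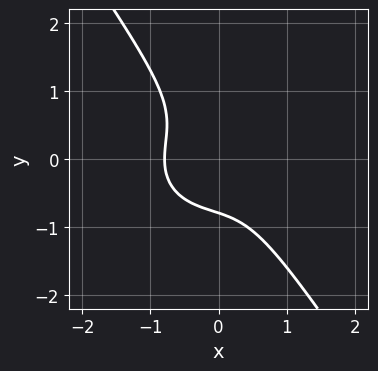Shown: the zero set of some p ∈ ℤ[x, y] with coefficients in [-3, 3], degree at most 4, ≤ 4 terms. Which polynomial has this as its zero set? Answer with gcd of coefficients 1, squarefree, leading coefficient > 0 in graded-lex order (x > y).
(a) deg p = 3.
(b) The integer polynomial consistent with all of this is the stated p.

2*x^3 + 2*x*y^2 + 2*y^3 + 1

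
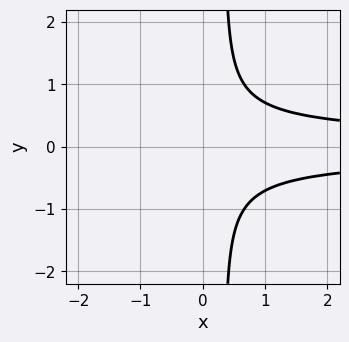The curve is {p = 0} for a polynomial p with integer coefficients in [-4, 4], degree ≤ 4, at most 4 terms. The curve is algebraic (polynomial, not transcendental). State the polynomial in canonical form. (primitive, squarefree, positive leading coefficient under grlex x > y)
1. Degree: a generic line meets the curve in up to 3 points, so deg p = 3.
2. Symmetries: the y ↦ −y reflection is a symmetry, so y appears only in even powers.
3. From the axis intercepts and sections: the curve avoids every integer y-axis point in the box; it misses every integer gridline on the x-axis.
4. Together with the visible shape, these determine p as stated.

3*x*y^2 - y^2 - 1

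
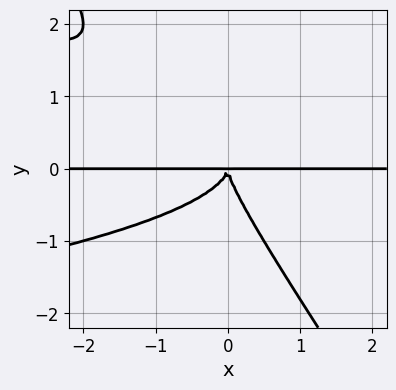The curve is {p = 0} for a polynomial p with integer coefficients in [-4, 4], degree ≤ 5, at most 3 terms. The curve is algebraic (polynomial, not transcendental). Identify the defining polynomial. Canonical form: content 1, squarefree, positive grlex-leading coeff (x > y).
3*x*y^3 + 2*y^4 + 2*x^2*y

First, degree: the shape is more complex than any degree-3 curve, so deg p = 4.
Next, checking where it meets the axes: the visible x-axis segment lies entirely on the curve.
Finally, these observations pin down the coefficients.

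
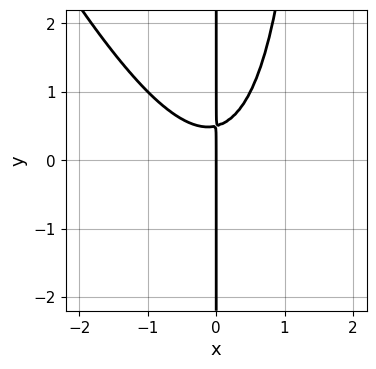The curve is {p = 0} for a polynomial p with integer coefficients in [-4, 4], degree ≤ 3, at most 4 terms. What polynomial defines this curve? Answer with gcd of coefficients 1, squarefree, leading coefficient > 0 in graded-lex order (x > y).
2*x^3 + x^2*y - 2*x*y + x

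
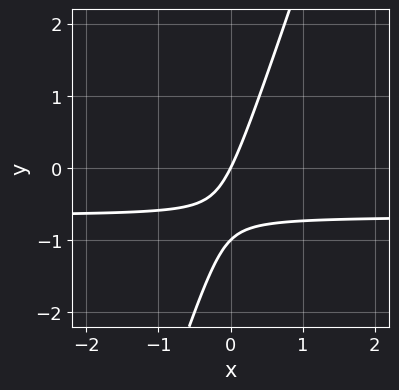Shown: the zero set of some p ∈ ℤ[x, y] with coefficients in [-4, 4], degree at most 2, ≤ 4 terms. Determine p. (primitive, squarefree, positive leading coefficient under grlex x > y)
3*x*y - y^2 + 2*x - y

First, the degree is 2 — no degree-1 curve has this shape.
Next, reading off the gridlines: the y-axis gridline crossings are at y ∈ {-1, 0}; it crosses the x-axis at the gridline x = 0.
Finally, these observations pin down the coefficients.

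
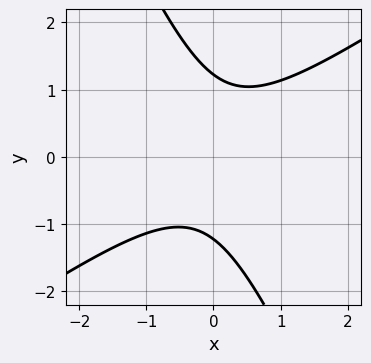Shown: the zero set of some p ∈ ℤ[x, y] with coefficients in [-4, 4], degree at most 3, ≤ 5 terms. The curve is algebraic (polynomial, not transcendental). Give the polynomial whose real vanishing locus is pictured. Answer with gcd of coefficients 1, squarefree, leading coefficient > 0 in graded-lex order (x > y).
(a) Degree: a generic line meets the curve in up to 2 points, so deg p = 2.
(b) Reading off the gridlines: the curve avoids every integer x-axis point in the box.
(c) Together with the visible shape, these determine p as stated.

3*x^2 - 3*x*y - 2*y^2 + 3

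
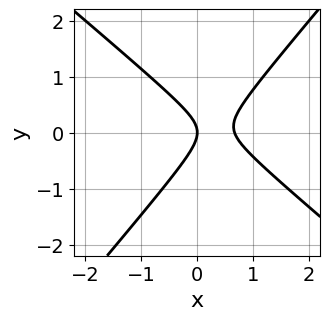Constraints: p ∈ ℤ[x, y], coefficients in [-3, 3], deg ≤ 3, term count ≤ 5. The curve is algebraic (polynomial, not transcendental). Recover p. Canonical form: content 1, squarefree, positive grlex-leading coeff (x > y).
3*x^2 + x*y - 3*y^2 - 2*x

First, degree: no degree-1 curve has this shape, so deg p = 2.
Then, from the axis intercepts and sections: it crosses the y-axis at the gridline y = 0; it meets the x-axis at x = 0 (among the integer gridlines).
Finally, putting this together gives p.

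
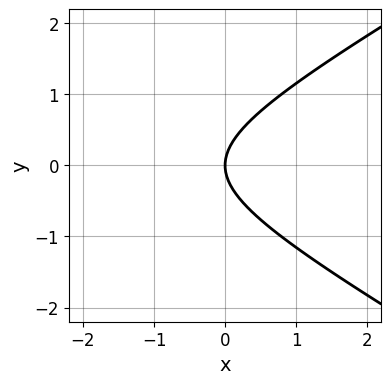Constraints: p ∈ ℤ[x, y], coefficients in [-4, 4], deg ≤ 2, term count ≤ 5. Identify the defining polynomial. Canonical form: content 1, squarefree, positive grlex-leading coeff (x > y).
(a) Degree: no degree-1 curve has this shape, so deg p = 2.
(b) Symmetries: mirror symmetry y ↦ −y ⇒ only even powers of y.
(c) Against the integer gridlines: it meets the x-axis at x = 0 (among the integer gridlines); it crosses the y-axis at the gridline y = 0.
(d) Fitting integer coefficients to these (and the overall shape) gives p.

x^2 - 3*y^2 + 3*x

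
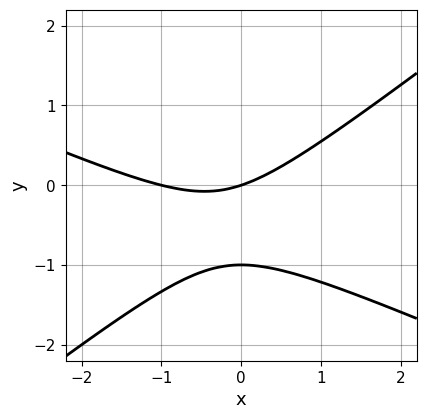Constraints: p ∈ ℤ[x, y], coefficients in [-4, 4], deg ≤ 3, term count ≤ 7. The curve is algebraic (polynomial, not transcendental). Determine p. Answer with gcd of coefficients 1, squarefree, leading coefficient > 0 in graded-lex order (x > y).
x^2 + x*y - 3*y^2 + x - 3*y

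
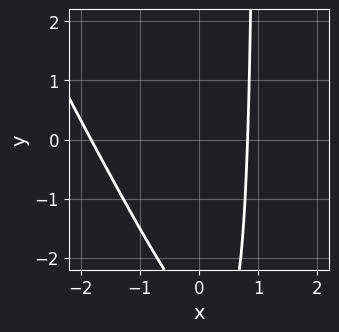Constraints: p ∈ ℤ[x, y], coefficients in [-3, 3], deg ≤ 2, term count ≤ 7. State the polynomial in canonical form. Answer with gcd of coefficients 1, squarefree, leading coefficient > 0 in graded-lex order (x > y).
Degree: the shape is more complex than any degree-1 curve, so deg p = 2.
Observable constraints: it misses every integer gridline on the y-axis.
Matching integer coefficients to the picture gives p.

2*x^2 + x*y + 2*x - y - 3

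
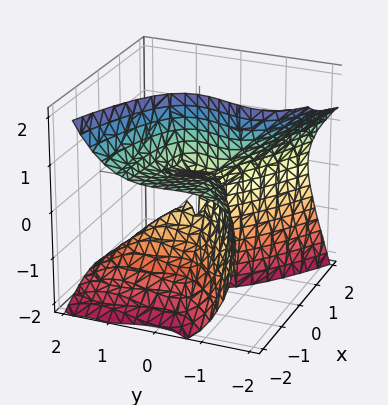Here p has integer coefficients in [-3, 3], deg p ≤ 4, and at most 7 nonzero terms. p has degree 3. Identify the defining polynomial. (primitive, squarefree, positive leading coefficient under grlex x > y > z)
2*x^2*z - 3*x*z^2 - 3*y^3 - 3*y^2*z - 3*x^2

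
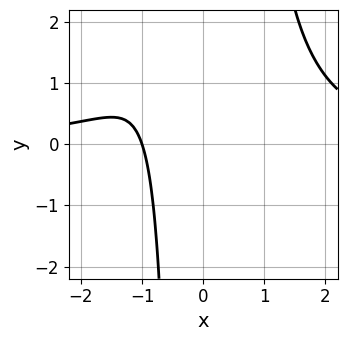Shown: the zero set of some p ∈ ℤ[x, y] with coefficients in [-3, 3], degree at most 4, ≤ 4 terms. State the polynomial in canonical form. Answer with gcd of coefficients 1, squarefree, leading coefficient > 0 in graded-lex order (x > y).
deg p = 4. The shape is more complex than any degree-3 curve.
Reading off the gridlines: no y-intercept at any integer in the box; it meets the x-axis at x = -1 (among the integer gridlines).
Solving for integer coefficients yields p as stated.

x^3*y - 3*x - 3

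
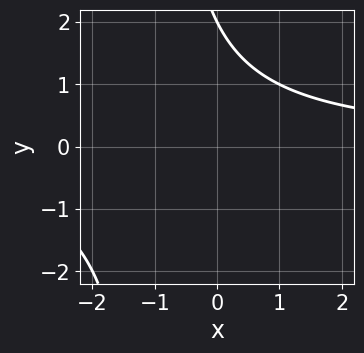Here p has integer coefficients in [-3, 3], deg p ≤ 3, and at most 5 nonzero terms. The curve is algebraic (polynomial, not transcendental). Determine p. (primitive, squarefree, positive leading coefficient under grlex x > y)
x*y + y - 2

1. Degree: a generic line meets the curve in up to 2 points, so deg p = 2.
2. Observable constraints: the curve avoids every integer x-axis point in the box; it meets the y-axis at y = 2 (among the integer gridlines).
3. Putting this together gives p.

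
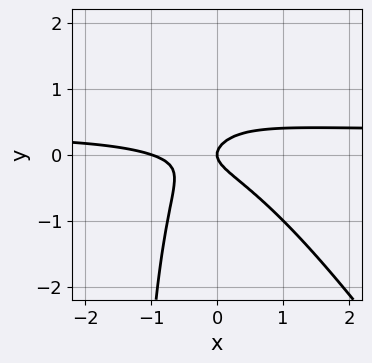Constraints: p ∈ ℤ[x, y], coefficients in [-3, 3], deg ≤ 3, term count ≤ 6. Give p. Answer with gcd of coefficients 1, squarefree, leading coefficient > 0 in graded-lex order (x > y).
First, deg p = 3. A generic line meets the curve in up to 3 points.
Then, from the visible intercepts: the x-axis gridline crossings are at x ∈ {-1, 0}; it crosses the y-axis at the gridline y = 0.
Finally, fitting integer coefficients to these (and the overall shape) gives p.

3*x^2*y + 2*x*y^2 - x^2 + 3*y^2 - x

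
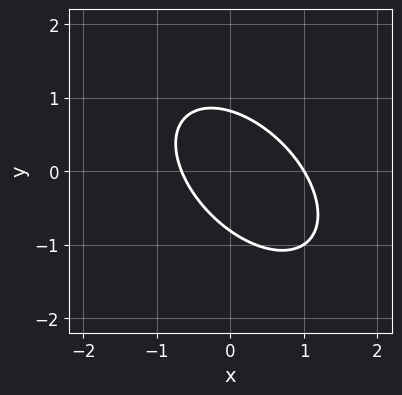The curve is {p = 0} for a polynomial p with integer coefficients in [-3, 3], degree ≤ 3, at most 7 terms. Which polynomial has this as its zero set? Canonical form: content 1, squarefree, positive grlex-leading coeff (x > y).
3*x^2 + 3*x*y + 3*y^2 - x - 2

1. deg p = 2.
2. From the axis intercepts and sections: it crosses the x-axis at the gridline x = 1.
3. Solving for integer coefficients yields p as stated.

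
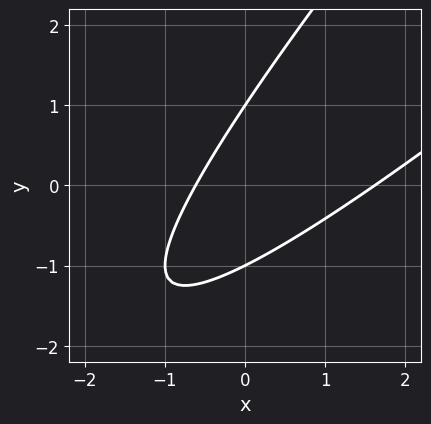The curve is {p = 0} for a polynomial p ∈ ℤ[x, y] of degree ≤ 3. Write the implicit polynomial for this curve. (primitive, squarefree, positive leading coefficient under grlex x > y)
(a) Degree: the shape is more complex than any degree-1 curve, so deg p = 2.
(b) Checking where it meets the axes: among the integer gridlines, it crosses the y-axis at y ∈ {-1, 1}.
(c) Assembling these constraints gives the stated polynomial.

x^2 - 2*x*y + y^2 - x - 1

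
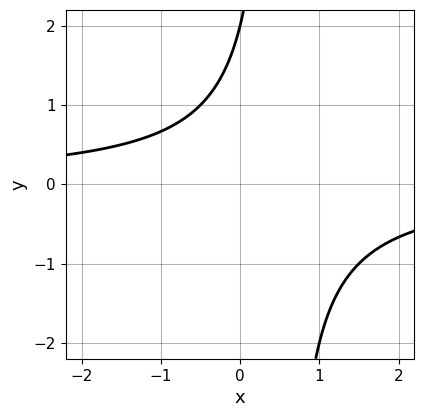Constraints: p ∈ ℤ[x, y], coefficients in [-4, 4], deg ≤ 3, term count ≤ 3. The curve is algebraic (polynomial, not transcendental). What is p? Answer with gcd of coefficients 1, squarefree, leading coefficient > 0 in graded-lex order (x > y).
(a) Degree: no degree-1 curve has this shape, so deg p = 2.
(b) Reading off the gridlines: no x-intercept at any integer in the box; one y-axis crossing is at y = 2.
(c) Matching integer coefficients to the picture gives p.

2*x*y - y + 2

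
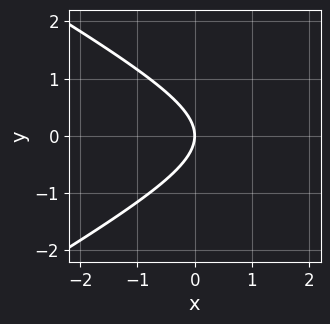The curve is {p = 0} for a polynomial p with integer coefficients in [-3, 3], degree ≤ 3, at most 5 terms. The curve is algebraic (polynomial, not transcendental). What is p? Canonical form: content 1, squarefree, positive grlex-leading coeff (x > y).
x^2 - 3*y^2 - 3*x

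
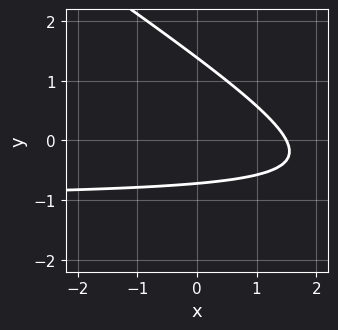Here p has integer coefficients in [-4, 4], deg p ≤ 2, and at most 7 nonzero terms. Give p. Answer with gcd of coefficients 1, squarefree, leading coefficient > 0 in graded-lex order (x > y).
2*x*y + 3*y^2 + 2*x - 2*y - 3

1. deg p = 2. The shape is more complex than any degree-1 curve.
2. Matching integer coefficients to the picture gives p.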